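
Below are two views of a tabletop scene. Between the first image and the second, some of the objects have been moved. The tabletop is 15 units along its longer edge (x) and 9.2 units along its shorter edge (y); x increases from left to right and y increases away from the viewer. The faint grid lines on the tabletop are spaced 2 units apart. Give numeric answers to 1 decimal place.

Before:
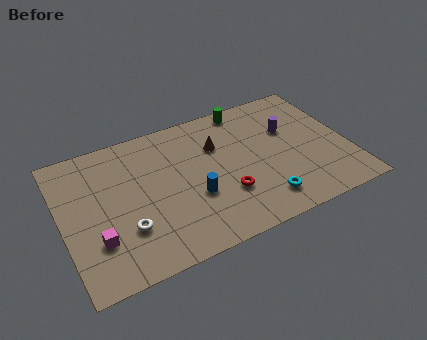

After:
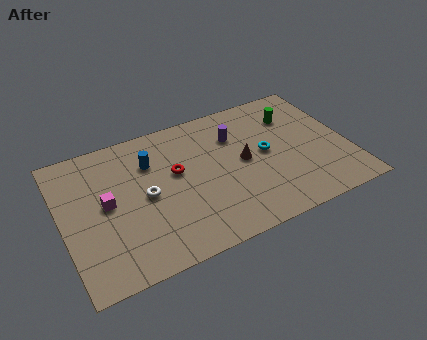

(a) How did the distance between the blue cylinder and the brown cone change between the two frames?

+1.8

The distance was about 3.3 in the first image and 5.1 in the second, so they moved 1.8 units further apart.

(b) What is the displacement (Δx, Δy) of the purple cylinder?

(-2.8, 0.7)

From the two frames, the purple cylinder sits at roughly (12.1, 5.9) before and (9.3, 6.6) after.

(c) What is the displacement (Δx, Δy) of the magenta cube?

(0.7, 2.1)

The magenta cube started near (1.6, 2.7) and ended near (2.3, 4.8).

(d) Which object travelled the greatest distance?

the blue cylinder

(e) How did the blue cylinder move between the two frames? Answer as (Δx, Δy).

(-1.9, 3.2)

The blue cylinder was at about (6.7, 3.4) and moved to about (4.8, 6.6).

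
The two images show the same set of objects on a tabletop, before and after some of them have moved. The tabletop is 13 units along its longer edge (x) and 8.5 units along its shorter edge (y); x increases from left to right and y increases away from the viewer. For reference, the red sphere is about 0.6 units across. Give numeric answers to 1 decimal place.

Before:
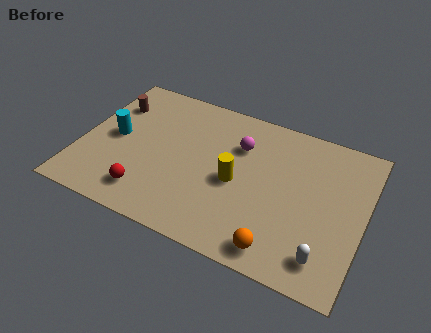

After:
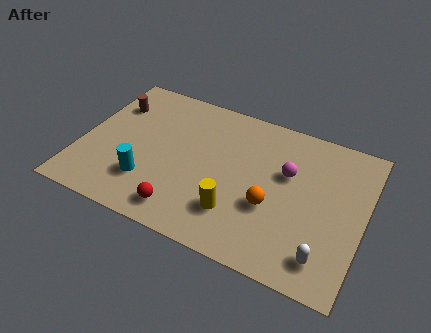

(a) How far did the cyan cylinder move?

2.7

From (1.5, 4.3) to (3.3, 2.3), the cyan cylinder covered √(1.8² + 2.0²) ≈ 2.7 units.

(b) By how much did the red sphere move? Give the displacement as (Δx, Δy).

(1.7, -0.3)

The red sphere started near (3.4, 1.6) and ended near (5.1, 1.3).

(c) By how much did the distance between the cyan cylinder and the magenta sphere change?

+0.9

Before: roughly 5.9 units apart; after: 6.8. That's 0.9 units further apart.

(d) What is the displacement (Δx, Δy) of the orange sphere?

(-0.6, 2.1)

From the two frames, the orange sphere sits at roughly (9.5, 1.1) before and (8.9, 3.2) after.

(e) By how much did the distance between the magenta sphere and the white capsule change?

-2.0

The distance was about 6.3 in the first image and 4.3 in the second, so they moved 2.0 units closer together.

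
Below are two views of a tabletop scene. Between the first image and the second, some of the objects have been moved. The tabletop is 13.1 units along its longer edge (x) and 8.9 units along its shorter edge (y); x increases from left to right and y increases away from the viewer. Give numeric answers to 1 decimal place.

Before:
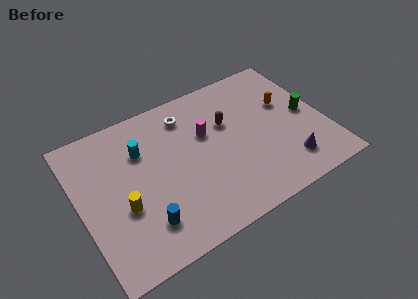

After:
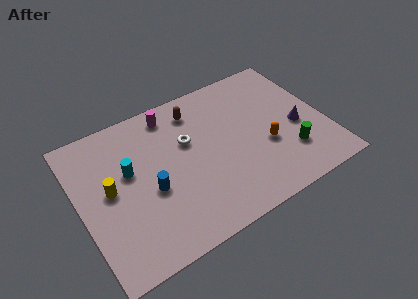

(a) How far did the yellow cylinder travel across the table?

1.4

The yellow cylinder moved from about (2.1, 3.4) to (1.6, 4.7), a distance of √(0.5² + 1.3²) ≈ 1.4.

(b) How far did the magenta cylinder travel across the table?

2.6

From (6.9, 5.6) to (5.3, 7.7), the magenta cylinder covered √(1.6² + 2.1²) ≈ 2.6 units.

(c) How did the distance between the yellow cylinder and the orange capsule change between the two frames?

-1.1

The distance was about 9.4 in the first image and 8.3 in the second, so they moved 1.1 units closer together.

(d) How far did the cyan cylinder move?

1.2

From (3.5, 6.2) to (2.7, 5.3), the cyan cylinder covered √(0.8² + 0.9²) ≈ 1.2 units.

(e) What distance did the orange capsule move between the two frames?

2.6

The orange capsule moved from about (11.3, 5.5) to (9.8, 3.4), a distance of √(1.5² + 2.1²) ≈ 2.6.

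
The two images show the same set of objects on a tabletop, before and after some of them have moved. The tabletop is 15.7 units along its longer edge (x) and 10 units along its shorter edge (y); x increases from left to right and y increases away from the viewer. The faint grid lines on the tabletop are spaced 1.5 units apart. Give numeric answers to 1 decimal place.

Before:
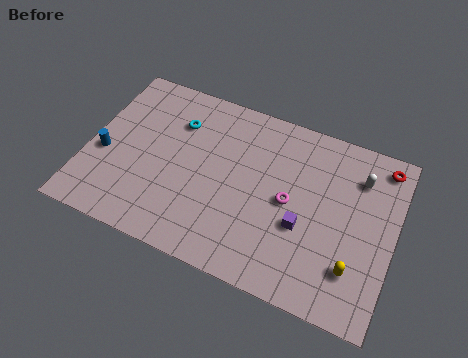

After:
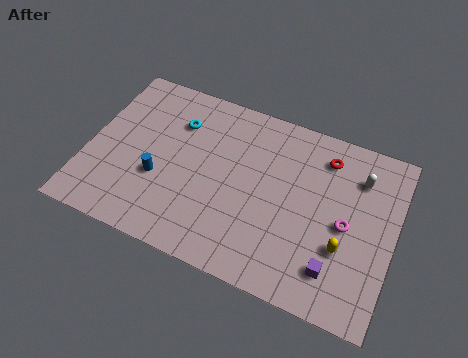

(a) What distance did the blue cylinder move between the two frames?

2.9

From (0.9, 4.1) to (3.8, 3.7), the blue cylinder covered √(2.9² + 0.4²) ≈ 2.9 units.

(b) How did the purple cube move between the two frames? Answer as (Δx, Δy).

(1.8, -1.7)

From the two frames, the purple cube sits at roughly (11.2, 3.8) before and (13.0, 2.1) after.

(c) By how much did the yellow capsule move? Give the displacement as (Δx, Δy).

(-0.6, 0.9)

The yellow capsule started near (13.9, 2.5) and ended near (13.3, 3.4).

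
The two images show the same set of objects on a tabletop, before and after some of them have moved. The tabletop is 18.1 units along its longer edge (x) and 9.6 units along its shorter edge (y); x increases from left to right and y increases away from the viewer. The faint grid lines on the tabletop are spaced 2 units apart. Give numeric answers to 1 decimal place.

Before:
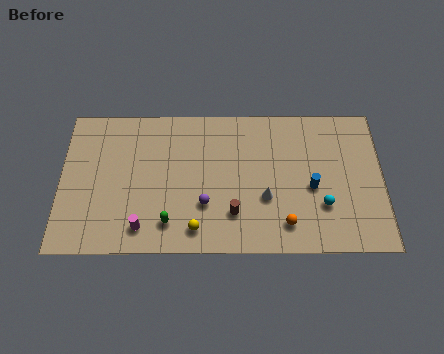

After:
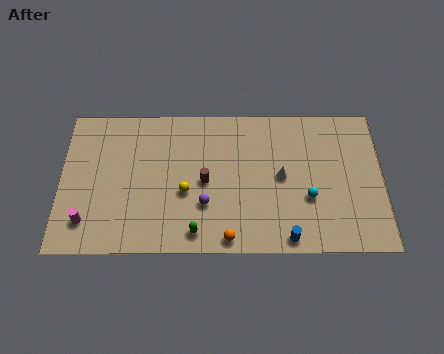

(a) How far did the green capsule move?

1.6

The green capsule moved from about (6.1, 1.9) to (7.6, 1.3), a distance of √(1.5² + 0.6²) ≈ 1.6.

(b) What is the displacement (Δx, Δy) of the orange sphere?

(-3.2, -0.9)

The orange sphere was at about (12.6, 1.8) and moved to about (9.4, 0.9).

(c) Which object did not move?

the purple sphere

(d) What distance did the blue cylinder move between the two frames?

3.6

The blue cylinder was near (14.1, 4.2) before and (12.7, 0.9) after, so it travelled √(1.4² + 3.3²) ≈ 3.6 units.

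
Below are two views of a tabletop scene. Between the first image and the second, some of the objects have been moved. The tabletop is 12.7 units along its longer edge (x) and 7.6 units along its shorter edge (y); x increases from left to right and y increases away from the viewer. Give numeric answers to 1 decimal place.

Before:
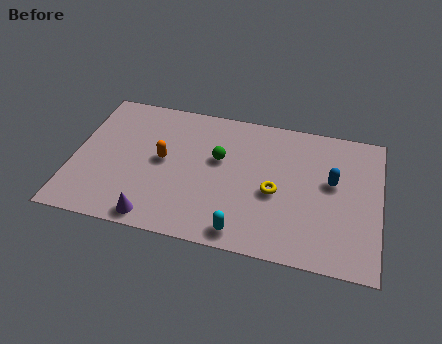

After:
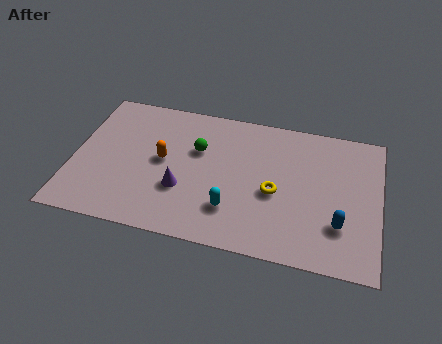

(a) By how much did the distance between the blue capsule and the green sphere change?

+1.9

They were about 4.7 units apart before and 6.6 after — 1.9 units further apart.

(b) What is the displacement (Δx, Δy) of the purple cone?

(1.0, 1.8)

The purple cone was at about (3.6, 0.8) and moved to about (4.6, 2.6).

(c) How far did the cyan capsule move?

1.2

The cyan capsule was near (7.2, 0.9) before and (6.7, 2.0) after, so it travelled √(0.5² + 1.1²) ≈ 1.2 units.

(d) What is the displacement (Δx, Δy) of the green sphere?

(-0.9, 0.3)

From the two frames, the green sphere sits at roughly (6.0, 4.6) before and (5.1, 4.9) after.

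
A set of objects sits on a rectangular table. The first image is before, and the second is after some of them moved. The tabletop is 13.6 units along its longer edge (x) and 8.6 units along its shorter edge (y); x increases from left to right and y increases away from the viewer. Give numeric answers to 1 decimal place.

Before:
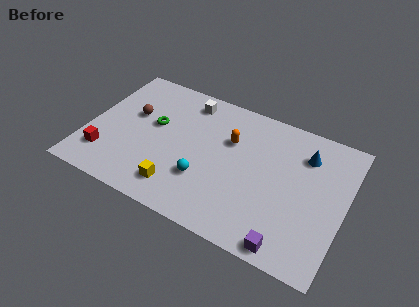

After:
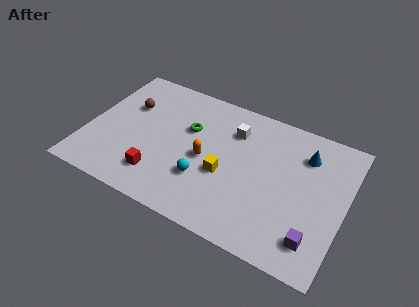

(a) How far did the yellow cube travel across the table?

2.9

From (5.2, 1.6) to (7.4, 3.5), the yellow cube covered √(2.2² + 1.9²) ≈ 2.9 units.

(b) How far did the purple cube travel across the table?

1.5

The purple cube was near (11.1, 0.8) before and (12.3, 1.7) after, so it travelled √(1.2² + 0.9²) ≈ 1.5 units.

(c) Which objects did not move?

the blue cone and the cyan sphere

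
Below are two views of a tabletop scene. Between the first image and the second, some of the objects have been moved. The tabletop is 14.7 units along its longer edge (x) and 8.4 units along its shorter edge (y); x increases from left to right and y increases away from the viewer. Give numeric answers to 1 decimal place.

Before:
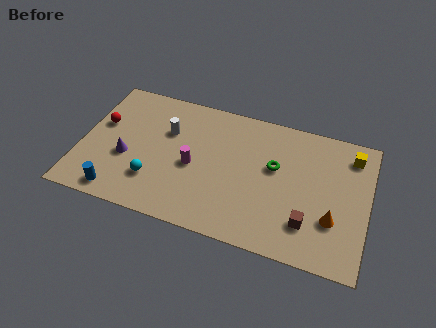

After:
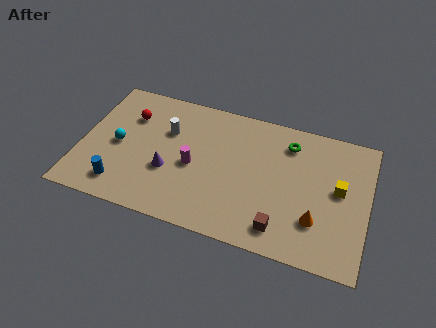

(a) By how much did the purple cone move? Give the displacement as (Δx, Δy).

(2.2, -0.2)

The purple cone started near (2.4, 3.3) and ended near (4.6, 3.1).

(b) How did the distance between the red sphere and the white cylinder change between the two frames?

-1.4

They were about 3.4 units apart before and 2.0 after — 1.4 units closer together.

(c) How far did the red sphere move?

1.7

The red sphere was near (0.9, 5.1) before and (2.3, 6.0) after, so it travelled √(1.4² + 0.9²) ≈ 1.7 units.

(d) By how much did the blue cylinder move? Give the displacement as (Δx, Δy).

(0.1, 0.5)

The blue cylinder started near (2.2, 1.0) and ended near (2.3, 1.5).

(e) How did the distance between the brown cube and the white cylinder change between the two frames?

-0.8

The distance was about 8.3 in the first image and 7.5 in the second, so they moved 0.8 units closer together.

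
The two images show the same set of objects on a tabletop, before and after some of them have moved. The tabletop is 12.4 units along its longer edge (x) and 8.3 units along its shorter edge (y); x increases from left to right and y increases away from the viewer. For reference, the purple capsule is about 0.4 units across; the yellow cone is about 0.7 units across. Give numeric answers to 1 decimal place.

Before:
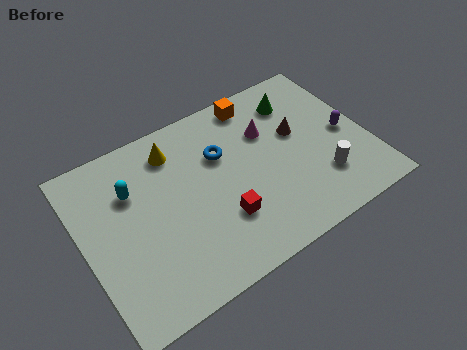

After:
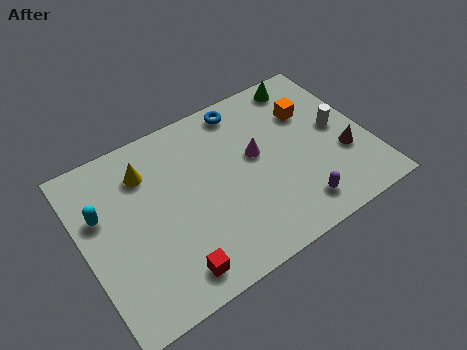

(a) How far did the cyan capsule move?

1.5

The cyan capsule was near (2.3, 5.7) before and (0.9, 5.3) after, so it travelled √(1.4² + 0.4²) ≈ 1.5 units.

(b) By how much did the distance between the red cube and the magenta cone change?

+1.5

They were about 4.0 units apart before and 5.5 after — 1.5 units further apart.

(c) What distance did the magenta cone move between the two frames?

1.1

The magenta cone was near (8.3, 5.6) before and (7.6, 4.7) after, so it travelled √(0.7² + 0.9²) ≈ 1.1 units.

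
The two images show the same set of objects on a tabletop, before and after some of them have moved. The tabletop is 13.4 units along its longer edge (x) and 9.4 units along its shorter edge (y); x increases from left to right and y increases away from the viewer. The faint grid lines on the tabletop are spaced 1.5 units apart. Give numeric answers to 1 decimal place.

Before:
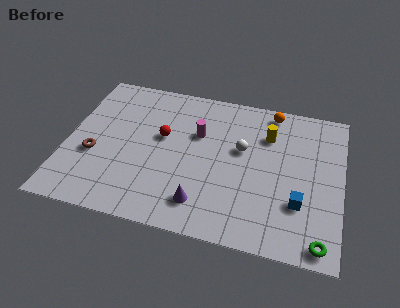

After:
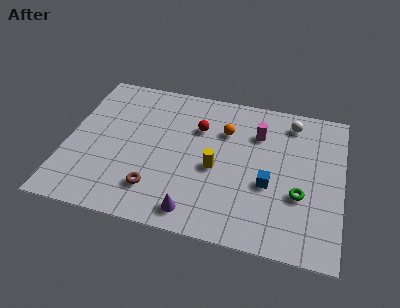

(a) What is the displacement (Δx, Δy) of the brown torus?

(3.1, -1.5)

From the two frames, the brown torus sits at roughly (1.4, 3.6) before and (4.5, 2.1) after.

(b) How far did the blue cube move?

1.7

From (11.4, 2.9) to (9.9, 3.7), the blue cube covered √(1.5² + 0.8²) ≈ 1.7 units.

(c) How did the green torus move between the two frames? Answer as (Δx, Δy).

(-1.1, 2.5)

The green torus started near (12.5, 0.9) and ended near (11.4, 3.4).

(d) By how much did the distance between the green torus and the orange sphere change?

-3.0

The distance was about 8.0 in the first image and 5.0 in the second, so they moved 3.0 units closer together.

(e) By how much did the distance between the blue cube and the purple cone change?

-0.5

They were about 4.7 units apart before and 4.2 after — 0.5 units closer together.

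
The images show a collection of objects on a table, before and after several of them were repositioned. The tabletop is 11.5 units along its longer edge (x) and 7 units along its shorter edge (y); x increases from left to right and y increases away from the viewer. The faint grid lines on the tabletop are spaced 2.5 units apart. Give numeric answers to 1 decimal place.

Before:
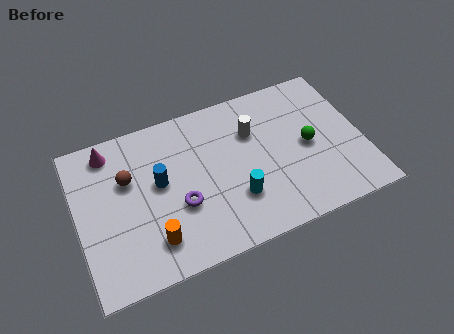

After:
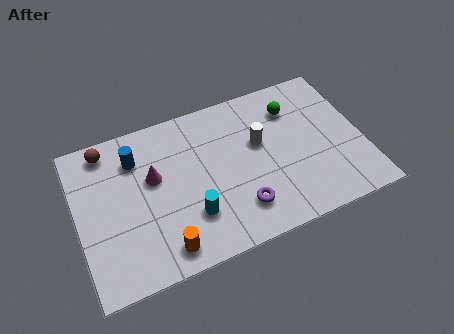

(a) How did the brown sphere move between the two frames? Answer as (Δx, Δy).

(-0.7, 1.6)

The brown sphere started near (2.1, 4.5) and ended near (1.4, 6.1).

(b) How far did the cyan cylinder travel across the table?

1.8

The cyan cylinder moved from about (6.2, 2.1) to (4.4, 2.0), a distance of √(1.8² + 0.1²) ≈ 1.8.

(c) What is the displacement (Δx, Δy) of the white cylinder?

(0.2, -0.6)

From the two frames, the white cylinder sits at roughly (7.2, 4.8) before and (7.4, 4.2) after.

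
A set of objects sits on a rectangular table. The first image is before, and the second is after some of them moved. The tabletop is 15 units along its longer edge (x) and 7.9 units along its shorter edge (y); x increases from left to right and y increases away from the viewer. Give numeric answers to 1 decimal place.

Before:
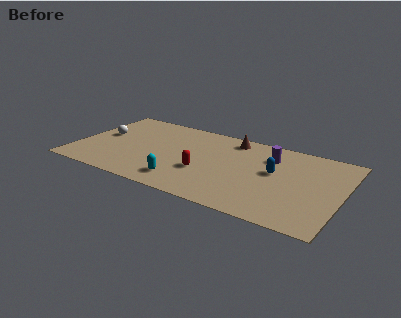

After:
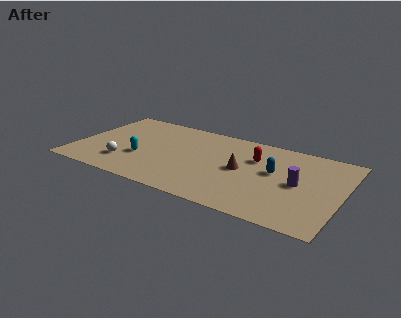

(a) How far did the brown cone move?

2.9

From (8.5, 6.8) to (9.4, 4.0), the brown cone covered √(0.9² + 2.8²) ≈ 2.9 units.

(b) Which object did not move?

the blue capsule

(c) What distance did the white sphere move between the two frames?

2.9

The white sphere was near (1.3, 4.4) before and (3.0, 2.0) after, so it travelled √(1.7² + 2.4²) ≈ 2.9 units.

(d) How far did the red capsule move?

3.6

The red capsule moved from about (7.4, 2.9) to (10.0, 5.4), a distance of √(2.6² + 2.5²) ≈ 3.6.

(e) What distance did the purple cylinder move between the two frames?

2.7

From (10.8, 5.9) to (12.6, 3.9), the purple cylinder covered √(1.8² + 2.0²) ≈ 2.7 units.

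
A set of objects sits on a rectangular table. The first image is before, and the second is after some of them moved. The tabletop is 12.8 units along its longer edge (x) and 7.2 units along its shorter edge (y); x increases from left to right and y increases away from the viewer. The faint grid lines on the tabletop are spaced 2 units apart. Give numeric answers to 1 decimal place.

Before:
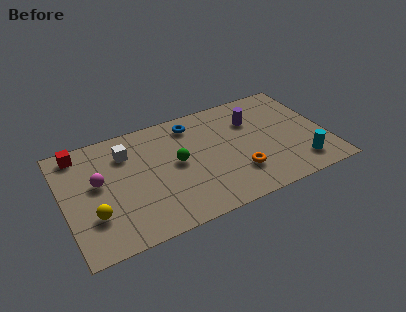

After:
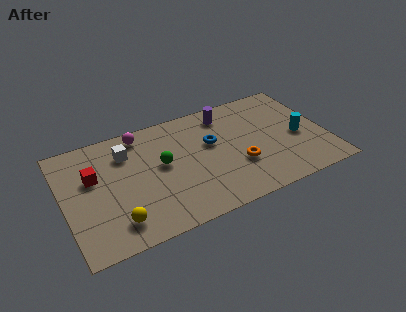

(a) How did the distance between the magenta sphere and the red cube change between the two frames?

+0.8

They were about 2.3 units apart before and 3.1 after — 0.8 units further apart.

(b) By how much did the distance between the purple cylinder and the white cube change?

-1.2

The distance was about 6.2 in the first image and 5.0 in the second, so they moved 1.2 units closer together.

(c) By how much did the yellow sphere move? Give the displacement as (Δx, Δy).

(1.0, -0.8)

From the two frames, the yellow sphere sits at roughly (1.3, 2.2) before and (2.3, 1.4) after.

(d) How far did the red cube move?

1.9

The red cube moved from about (1.0, 6.3) to (1.5, 4.5), a distance of √(0.5² + 1.8²) ≈ 1.9.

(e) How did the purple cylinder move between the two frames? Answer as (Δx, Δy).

(-1.2, 0.9)

From the two frames, the purple cylinder sits at roughly (9.4, 5.1) before and (8.2, 6.0) after.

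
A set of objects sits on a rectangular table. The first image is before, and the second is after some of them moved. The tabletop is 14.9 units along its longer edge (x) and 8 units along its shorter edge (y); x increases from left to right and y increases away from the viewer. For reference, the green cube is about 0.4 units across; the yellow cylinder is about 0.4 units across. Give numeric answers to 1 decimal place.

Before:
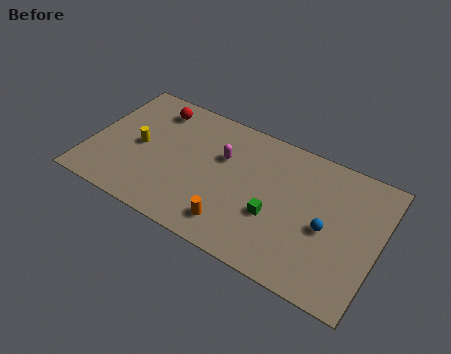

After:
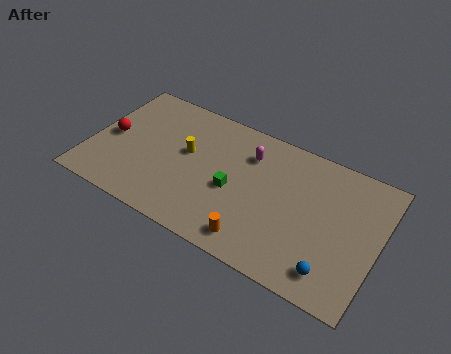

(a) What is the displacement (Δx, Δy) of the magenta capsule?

(1.3, 0.8)

The magenta capsule started near (6.7, 5.2) and ended near (8.0, 6.0).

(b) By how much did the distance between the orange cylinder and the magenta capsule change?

+1.0

The distance was about 3.9 in the first image and 4.9 in the second, so they moved 1.0 units further apart.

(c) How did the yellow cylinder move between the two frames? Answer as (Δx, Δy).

(2.4, 0.7)

The yellow cylinder was at about (2.5, 3.9) and moved to about (4.9, 4.6).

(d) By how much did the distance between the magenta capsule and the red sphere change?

+3.3

The distance was about 4.0 in the first image and 7.3 in the second, so they moved 3.3 units further apart.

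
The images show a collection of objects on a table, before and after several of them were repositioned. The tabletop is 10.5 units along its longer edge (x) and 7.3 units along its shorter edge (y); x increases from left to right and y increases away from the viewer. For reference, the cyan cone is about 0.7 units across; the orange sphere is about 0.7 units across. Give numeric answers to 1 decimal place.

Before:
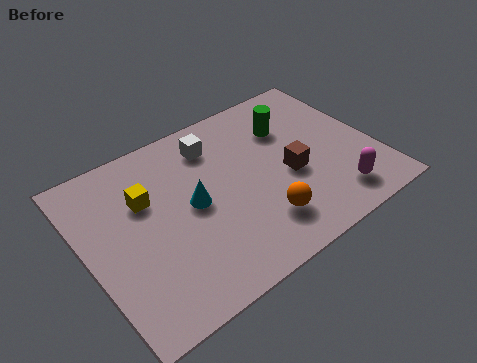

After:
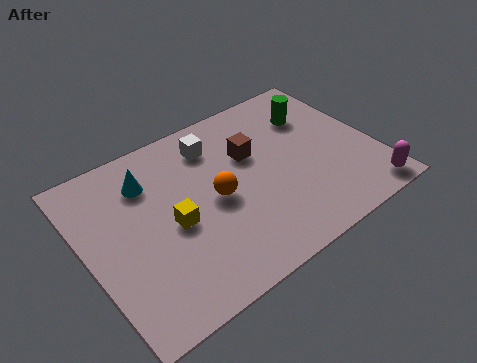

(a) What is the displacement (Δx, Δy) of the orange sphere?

(-1.3, 1.8)

From the two frames, the orange sphere sits at roughly (5.9, 1.7) before and (4.6, 3.5) after.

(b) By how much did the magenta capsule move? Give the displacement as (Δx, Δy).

(1.1, -0.5)

From the two frames, the magenta capsule sits at roughly (8.6, 1.3) before and (9.7, 0.8) after.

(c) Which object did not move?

the white cube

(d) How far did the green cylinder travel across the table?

1.0

The green cylinder was near (7.7, 5.2) before and (8.7, 5.3) after, so it travelled √(1.0² + 0.1²) ≈ 1.0 units.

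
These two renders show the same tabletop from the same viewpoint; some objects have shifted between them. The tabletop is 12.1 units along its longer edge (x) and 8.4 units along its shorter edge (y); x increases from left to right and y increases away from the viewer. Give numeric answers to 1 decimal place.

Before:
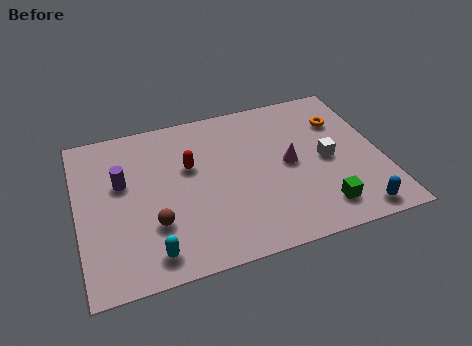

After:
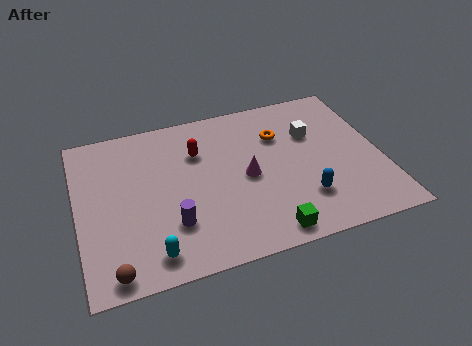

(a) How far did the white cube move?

1.6

The white cube moved from about (9.9, 4.0) to (9.5, 5.6), a distance of √(0.4² + 1.6²) ≈ 1.6.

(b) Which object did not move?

the cyan capsule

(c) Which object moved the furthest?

the purple cylinder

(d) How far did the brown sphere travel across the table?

2.5

The brown sphere moved from about (2.9, 2.6) to (1.2, 0.8), a distance of √(1.7² + 1.8²) ≈ 2.5.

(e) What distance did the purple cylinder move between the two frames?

3.2

The purple cylinder moved from about (1.8, 5.1) to (3.6, 2.4), a distance of √(1.8² + 2.7²) ≈ 3.2.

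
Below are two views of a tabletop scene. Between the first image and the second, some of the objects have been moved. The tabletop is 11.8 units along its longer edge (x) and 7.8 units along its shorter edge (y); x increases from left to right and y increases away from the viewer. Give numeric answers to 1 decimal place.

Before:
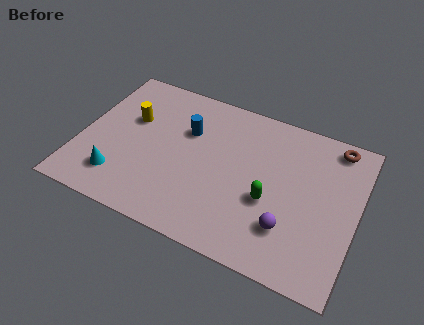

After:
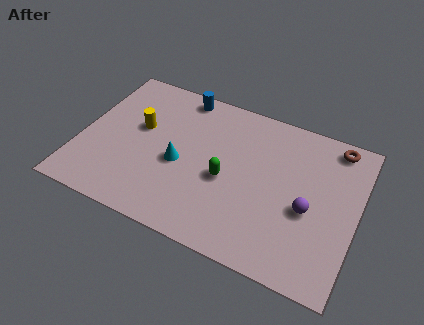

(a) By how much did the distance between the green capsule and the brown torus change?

+1.0

Before: roughly 4.5 units apart; after: 5.5. That's 1.0 units further apart.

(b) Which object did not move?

the brown torus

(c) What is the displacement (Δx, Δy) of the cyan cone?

(2.4, 1.7)

The cyan cone was at about (1.9, 1.7) and moved to about (4.3, 3.4).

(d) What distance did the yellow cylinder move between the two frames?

0.5

From (2.0, 4.9) to (2.4, 4.6), the yellow cylinder covered √(0.4² + 0.3²) ≈ 0.5 units.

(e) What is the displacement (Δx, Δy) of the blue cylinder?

(-0.5, 1.8)

From the two frames, the blue cylinder sits at roughly (4.4, 5.2) before and (3.9, 7.0) after.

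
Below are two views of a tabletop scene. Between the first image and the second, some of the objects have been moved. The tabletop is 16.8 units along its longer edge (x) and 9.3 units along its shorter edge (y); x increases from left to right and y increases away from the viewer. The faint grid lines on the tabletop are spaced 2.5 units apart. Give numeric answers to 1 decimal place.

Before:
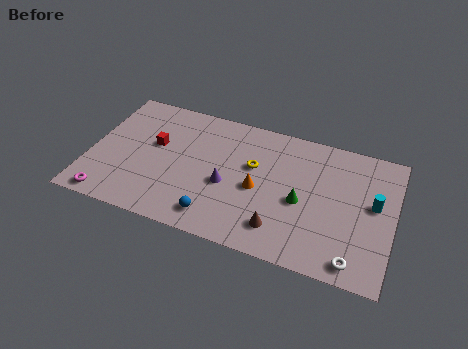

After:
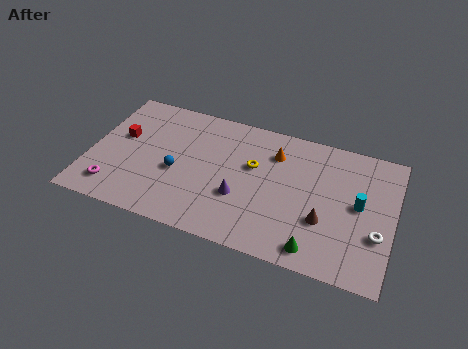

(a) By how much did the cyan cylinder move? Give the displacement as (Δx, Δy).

(-0.8, -0.3)

The cyan cylinder was at about (15.7, 5.2) and moved to about (14.9, 4.9).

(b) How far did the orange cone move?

2.9

From (9.4, 4.2) to (10.1, 7.0), the orange cone covered √(0.7² + 2.8²) ≈ 2.9 units.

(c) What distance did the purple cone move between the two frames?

1.0

The purple cone was near (7.7, 3.9) before and (8.5, 3.3) after, so it travelled √(0.8² + 0.6²) ≈ 1.0 units.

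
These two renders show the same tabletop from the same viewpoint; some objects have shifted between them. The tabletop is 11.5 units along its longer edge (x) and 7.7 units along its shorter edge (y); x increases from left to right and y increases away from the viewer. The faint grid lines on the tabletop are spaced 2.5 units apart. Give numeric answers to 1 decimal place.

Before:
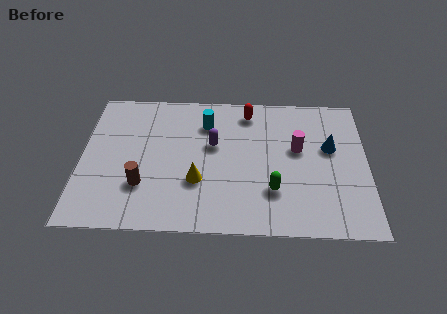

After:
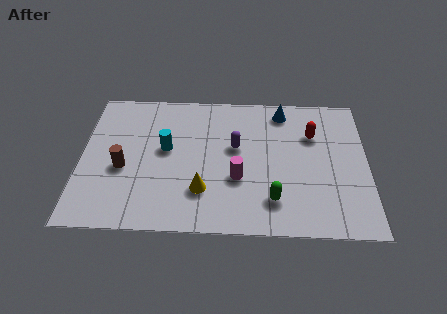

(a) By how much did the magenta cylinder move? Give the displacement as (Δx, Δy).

(-2.4, -1.7)

From the two frames, the magenta cylinder sits at roughly (8.7, 4.5) before and (6.3, 2.8) after.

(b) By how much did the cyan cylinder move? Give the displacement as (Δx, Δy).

(-1.6, -1.5)

The cyan cylinder started near (5.0, 5.8) and ended near (3.4, 4.3).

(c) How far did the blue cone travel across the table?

2.8

From (10.0, 4.6) to (8.1, 6.6), the blue cone covered √(1.9² + 2.0²) ≈ 2.8 units.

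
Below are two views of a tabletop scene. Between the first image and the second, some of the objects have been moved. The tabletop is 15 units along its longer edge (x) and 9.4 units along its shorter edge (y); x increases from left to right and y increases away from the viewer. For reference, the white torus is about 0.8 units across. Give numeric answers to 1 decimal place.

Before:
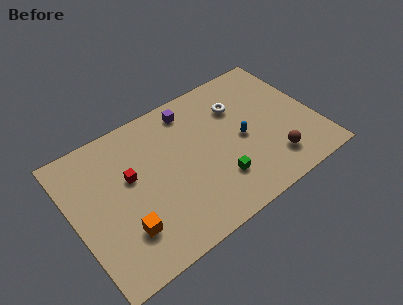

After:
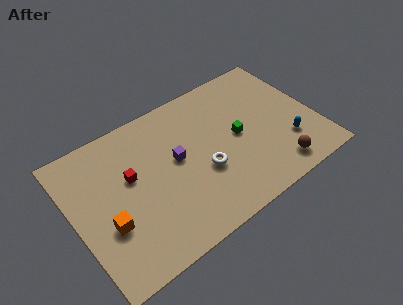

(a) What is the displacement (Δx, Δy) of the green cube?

(1.7, 2.2)

The green cube started near (8.5, 2.5) and ended near (10.2, 4.7).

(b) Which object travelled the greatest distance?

the white torus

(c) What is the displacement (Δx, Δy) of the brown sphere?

(0.1, -0.6)

From the two frames, the brown sphere sits at roughly (11.9, 2.0) before and (12.0, 1.4) after.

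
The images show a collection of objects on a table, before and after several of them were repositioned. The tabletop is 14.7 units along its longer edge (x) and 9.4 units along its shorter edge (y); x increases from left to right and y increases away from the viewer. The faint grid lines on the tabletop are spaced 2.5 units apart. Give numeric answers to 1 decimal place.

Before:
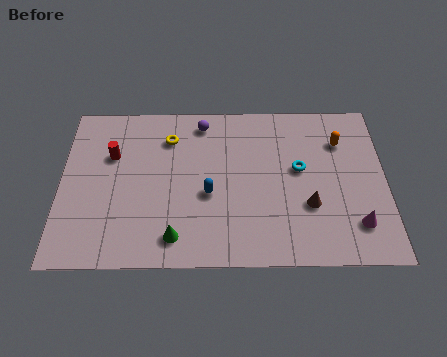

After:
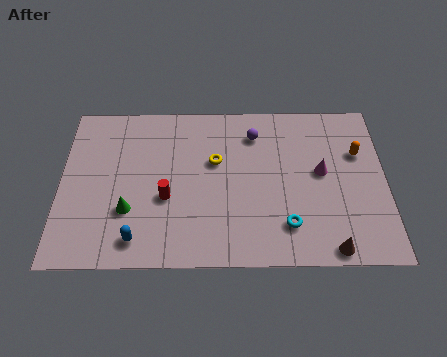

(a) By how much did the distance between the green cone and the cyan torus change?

+0.4

The distance was about 6.8 in the first image and 7.2 in the second, so they moved 0.4 units further apart.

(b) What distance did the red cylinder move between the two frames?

3.5

The red cylinder moved from about (2.3, 6.2) to (4.8, 3.7), a distance of √(2.5² + 2.5²) ≈ 3.5.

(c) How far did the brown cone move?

2.6

The brown cone was near (11.2, 3.2) before and (12.1, 0.8) after, so it travelled √(0.9² + 2.4²) ≈ 2.6 units.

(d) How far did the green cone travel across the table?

2.6

From (5.2, 1.5) to (3.1, 3.0), the green cone covered √(2.1² + 1.5²) ≈ 2.6 units.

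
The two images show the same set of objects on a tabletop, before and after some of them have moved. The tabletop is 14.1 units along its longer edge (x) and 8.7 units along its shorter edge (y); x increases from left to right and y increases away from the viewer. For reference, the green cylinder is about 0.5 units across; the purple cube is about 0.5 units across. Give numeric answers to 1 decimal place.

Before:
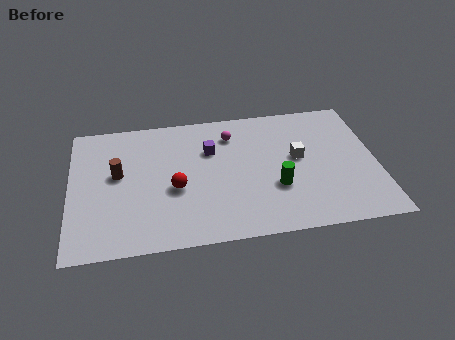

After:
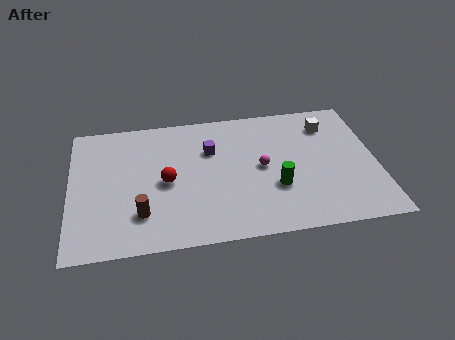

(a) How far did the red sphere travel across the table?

0.6

From (4.8, 3.6) to (4.4, 4.1), the red sphere covered √(0.4² + 0.5²) ≈ 0.6 units.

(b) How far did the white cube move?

2.5

From (10.5, 4.8) to (12.0, 6.8), the white cube covered √(1.5² + 2.0²) ≈ 2.5 units.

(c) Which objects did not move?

the green cylinder and the purple cube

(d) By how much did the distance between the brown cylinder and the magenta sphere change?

+0.4

The distance was about 5.6 in the first image and 6.0 in the second, so they moved 0.4 units further apart.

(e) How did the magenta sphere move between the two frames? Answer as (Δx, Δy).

(1.3, -2.4)

From the two frames, the magenta sphere sits at roughly (7.5, 6.8) before and (8.8, 4.4) after.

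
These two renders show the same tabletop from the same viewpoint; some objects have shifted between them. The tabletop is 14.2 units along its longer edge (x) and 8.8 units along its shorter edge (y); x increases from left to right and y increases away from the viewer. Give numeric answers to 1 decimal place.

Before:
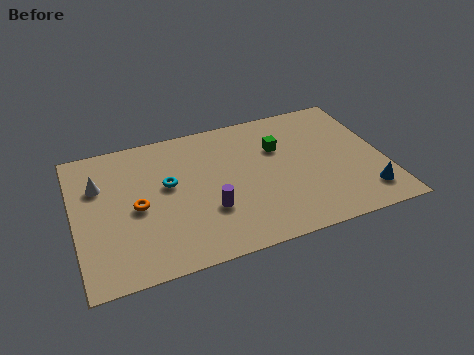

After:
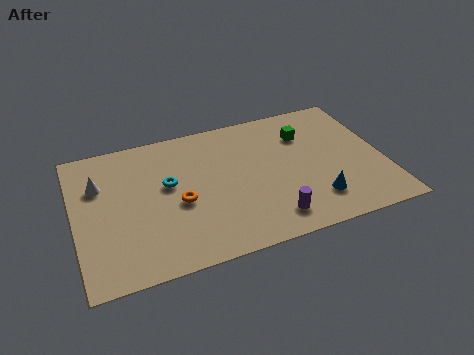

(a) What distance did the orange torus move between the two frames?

1.9

From (2.8, 4.1) to (4.7, 3.8), the orange torus covered √(1.9² + 0.3²) ≈ 1.9 units.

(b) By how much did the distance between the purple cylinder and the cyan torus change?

+2.9

They were about 2.8 units apart before and 5.7 after — 2.9 units further apart.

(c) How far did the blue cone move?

2.3

The blue cone moved from about (13.1, 1.7) to (10.8, 2.0), a distance of √(2.3² + 0.3²) ≈ 2.3.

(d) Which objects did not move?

the cyan torus and the white cone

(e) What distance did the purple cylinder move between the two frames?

3.0

From (6.0, 2.9) to (8.7, 1.5), the purple cylinder covered √(2.7² + 1.4²) ≈ 3.0 units.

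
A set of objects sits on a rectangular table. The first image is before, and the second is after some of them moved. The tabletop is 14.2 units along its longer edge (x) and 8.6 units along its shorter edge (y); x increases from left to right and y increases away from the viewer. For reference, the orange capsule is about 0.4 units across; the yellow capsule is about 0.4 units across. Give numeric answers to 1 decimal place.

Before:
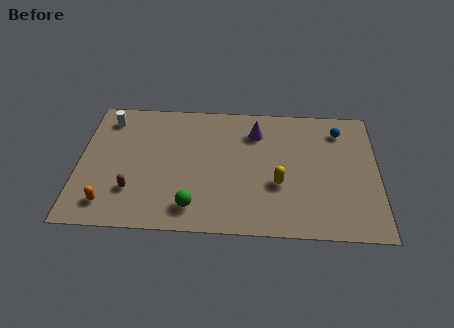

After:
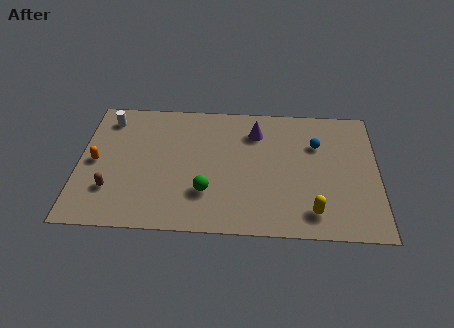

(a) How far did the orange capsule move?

2.8

From (1.5, 1.5) to (0.8, 4.2), the orange capsule covered √(0.7² + 2.7²) ≈ 2.8 units.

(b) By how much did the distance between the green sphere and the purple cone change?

-1.2

The distance was about 5.9 in the first image and 4.7 in the second, so they moved 1.2 units closer together.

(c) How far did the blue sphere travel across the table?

1.5

The blue sphere moved from about (12.4, 6.9) to (11.3, 5.9), a distance of √(1.1² + 1.0²) ≈ 1.5.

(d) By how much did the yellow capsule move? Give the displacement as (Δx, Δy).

(1.6, -1.7)

From the two frames, the yellow capsule sits at roughly (9.5, 3.2) before and (11.1, 1.5) after.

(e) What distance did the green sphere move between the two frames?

1.2

The green sphere moved from about (5.5, 1.5) to (6.1, 2.5), a distance of √(0.6² + 1.0²) ≈ 1.2.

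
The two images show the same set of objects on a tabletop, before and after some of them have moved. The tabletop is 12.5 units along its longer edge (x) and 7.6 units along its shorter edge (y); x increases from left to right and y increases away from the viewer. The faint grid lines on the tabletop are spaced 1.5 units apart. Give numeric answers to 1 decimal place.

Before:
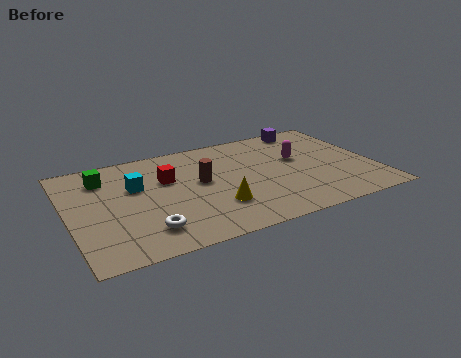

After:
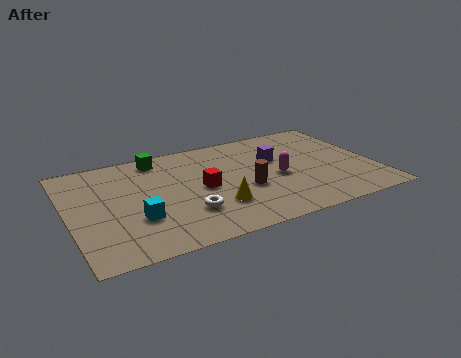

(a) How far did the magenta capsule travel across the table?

1.5

The magenta capsule was near (9.5, 4.5) before and (8.5, 3.4) after, so it travelled √(1.0² + 1.1²) ≈ 1.5 units.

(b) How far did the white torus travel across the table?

1.8

From (2.9, 1.6) to (4.6, 2.2), the white torus covered √(1.7² + 0.6²) ≈ 1.8 units.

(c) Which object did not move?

the yellow cone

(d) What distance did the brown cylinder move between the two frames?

2.1

The brown cylinder moved from about (5.4, 4.2) to (7.1, 3.0), a distance of √(1.7² + 1.2²) ≈ 2.1.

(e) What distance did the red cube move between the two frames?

1.8

The red cube moved from about (4.1, 4.9) to (5.4, 3.7), a distance of √(1.3² + 1.2²) ≈ 1.8.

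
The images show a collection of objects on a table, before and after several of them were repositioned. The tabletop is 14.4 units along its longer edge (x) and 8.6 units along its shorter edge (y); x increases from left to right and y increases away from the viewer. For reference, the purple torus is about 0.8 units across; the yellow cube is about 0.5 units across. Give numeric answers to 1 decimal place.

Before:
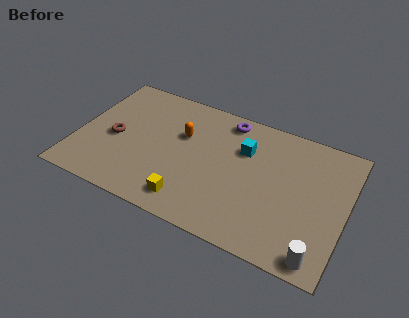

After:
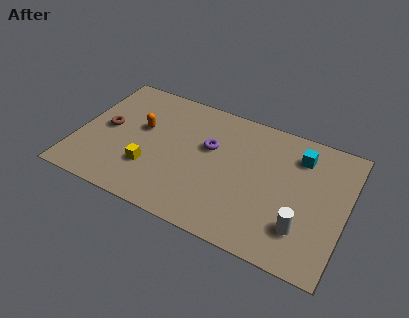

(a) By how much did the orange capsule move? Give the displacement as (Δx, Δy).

(-2.2, -0.4)

The orange capsule started near (5.5, 5.5) and ended near (3.3, 5.1).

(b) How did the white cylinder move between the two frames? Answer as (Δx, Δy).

(-1.0, 1.3)

The white cylinder was at about (13.3, 0.9) and moved to about (12.3, 2.2).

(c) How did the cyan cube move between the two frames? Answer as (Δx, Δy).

(2.9, 0.8)

The cyan cube started near (8.8, 5.9) and ended near (11.7, 6.7).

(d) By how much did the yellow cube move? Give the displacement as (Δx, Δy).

(-2.3, 1.2)

The yellow cube started near (6.4, 1.4) and ended near (4.1, 2.6).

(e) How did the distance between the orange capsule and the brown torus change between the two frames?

-1.9

Before: roughly 3.8 units apart; after: 1.9. That's 1.9 units closer together.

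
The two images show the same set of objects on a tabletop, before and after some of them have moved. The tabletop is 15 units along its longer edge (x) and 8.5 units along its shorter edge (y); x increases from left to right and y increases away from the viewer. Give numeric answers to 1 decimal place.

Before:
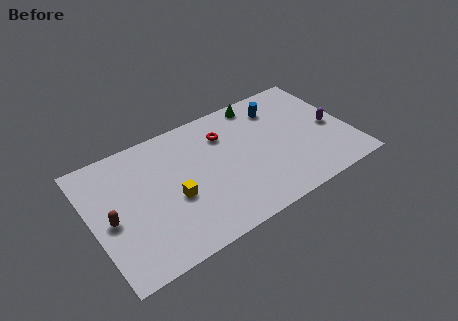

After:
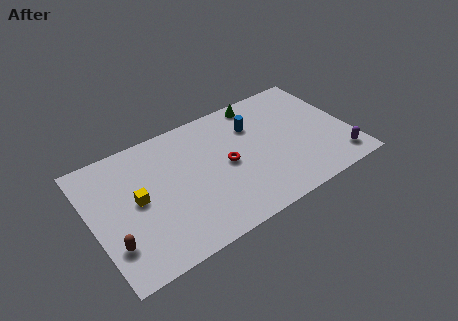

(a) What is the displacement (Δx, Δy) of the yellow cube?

(-2.0, 0.9)

The yellow cube started near (4.6, 3.5) and ended near (2.6, 4.4).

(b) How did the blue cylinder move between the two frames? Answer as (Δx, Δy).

(-1.6, -0.6)

From the two frames, the blue cylinder sits at roughly (11.3, 6.7) before and (9.7, 6.1) after.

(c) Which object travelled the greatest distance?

the purple capsule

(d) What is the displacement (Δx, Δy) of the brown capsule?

(-0.1, -1.6)

The brown capsule started near (1.0, 3.9) and ended near (0.9, 2.3).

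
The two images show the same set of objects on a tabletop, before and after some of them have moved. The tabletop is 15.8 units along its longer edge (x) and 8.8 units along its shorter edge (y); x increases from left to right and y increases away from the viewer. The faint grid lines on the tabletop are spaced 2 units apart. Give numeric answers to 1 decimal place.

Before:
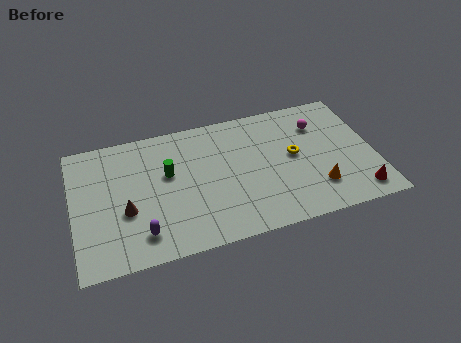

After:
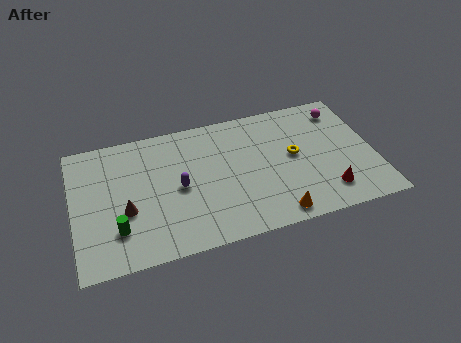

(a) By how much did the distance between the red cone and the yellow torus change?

-1.3

Before: roughly 4.6 units apart; after: 3.3. That's 1.3 units closer together.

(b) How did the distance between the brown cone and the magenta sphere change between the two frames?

+1.4

Before: roughly 10.9 units apart; after: 12.3. That's 1.4 units further apart.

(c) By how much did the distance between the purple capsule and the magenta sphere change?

-1.4

The distance was about 10.8 in the first image and 9.4 in the second, so they moved 1.4 units closer together.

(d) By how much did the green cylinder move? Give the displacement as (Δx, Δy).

(-2.8, -3.0)

From the two frames, the green cylinder sits at roughly (5.0, 5.3) before and (2.2, 2.3) after.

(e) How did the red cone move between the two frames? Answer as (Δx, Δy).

(-1.6, 0.5)

From the two frames, the red cone sits at roughly (14.7, 1.3) before and (13.1, 1.8) after.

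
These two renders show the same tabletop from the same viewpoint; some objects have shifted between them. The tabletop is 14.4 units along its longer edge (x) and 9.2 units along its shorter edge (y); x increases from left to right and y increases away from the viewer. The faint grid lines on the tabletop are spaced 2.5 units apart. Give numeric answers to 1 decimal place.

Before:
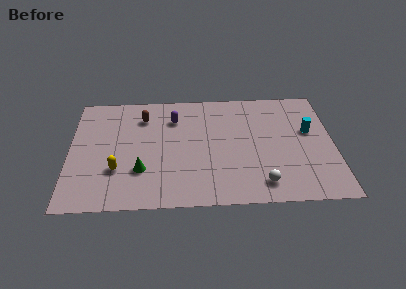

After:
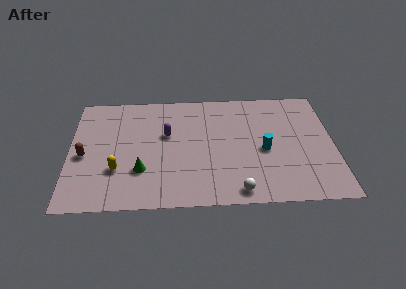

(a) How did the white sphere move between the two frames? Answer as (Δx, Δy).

(-1.3, -0.5)

The white sphere started near (10.4, 1.5) and ended near (9.1, 1.0).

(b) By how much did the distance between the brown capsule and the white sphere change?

+0.4

Before: roughly 8.5 units apart; after: 8.9. That's 0.4 units further apart.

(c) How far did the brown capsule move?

4.4

The brown capsule was near (4.0, 7.1) before and (0.8, 4.1) after, so it travelled √(3.2² + 3.0²) ≈ 4.4 units.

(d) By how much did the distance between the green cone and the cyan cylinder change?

-2.8

They were about 9.6 units apart before and 6.8 after — 2.8 units closer together.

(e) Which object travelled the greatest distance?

the brown capsule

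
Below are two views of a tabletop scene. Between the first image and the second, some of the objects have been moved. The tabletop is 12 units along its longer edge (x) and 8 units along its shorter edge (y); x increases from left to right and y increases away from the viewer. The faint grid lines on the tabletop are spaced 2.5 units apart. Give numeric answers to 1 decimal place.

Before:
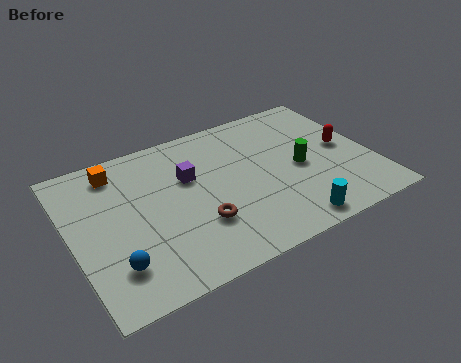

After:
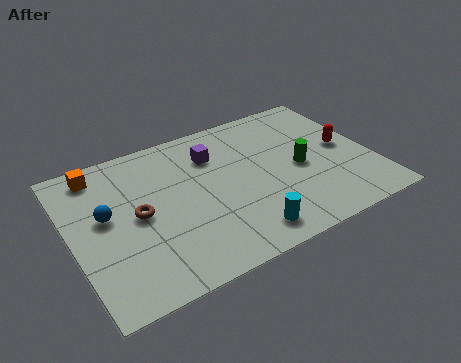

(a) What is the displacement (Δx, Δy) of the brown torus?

(-2.2, 1.5)

From the two frames, the brown torus sits at roughly (4.8, 2.5) before and (2.6, 4.0) after.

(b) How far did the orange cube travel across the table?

0.7

The orange cube was near (2.1, 6.7) before and (1.4, 6.9) after, so it travelled √(0.7² + 0.2²) ≈ 0.7 units.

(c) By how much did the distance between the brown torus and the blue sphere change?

-2.2

They were about 3.5 units apart before and 1.3 after — 2.2 units closer together.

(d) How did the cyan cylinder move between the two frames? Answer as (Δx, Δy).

(-1.8, 0.3)

The cyan cylinder was at about (8.2, 0.9) and moved to about (6.4, 1.2).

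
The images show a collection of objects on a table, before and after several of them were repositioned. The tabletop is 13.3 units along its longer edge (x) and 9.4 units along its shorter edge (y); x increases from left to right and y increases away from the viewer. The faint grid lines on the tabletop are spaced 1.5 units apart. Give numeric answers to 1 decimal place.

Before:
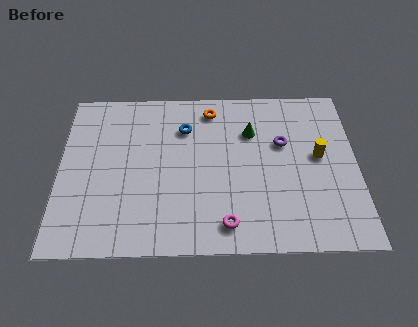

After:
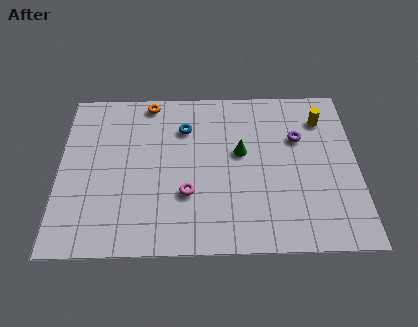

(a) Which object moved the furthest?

the orange torus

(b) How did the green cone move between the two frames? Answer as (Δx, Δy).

(-0.5, -1.2)

From the two frames, the green cone sits at roughly (8.6, 6.6) before and (8.1, 5.4) after.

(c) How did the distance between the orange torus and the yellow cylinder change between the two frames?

+2.3

Before: roughly 5.6 units apart; after: 7.9. That's 2.3 units further apart.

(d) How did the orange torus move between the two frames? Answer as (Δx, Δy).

(-2.8, 0.5)

From the two frames, the orange torus sits at roughly (6.8, 8.0) before and (4.0, 8.5) after.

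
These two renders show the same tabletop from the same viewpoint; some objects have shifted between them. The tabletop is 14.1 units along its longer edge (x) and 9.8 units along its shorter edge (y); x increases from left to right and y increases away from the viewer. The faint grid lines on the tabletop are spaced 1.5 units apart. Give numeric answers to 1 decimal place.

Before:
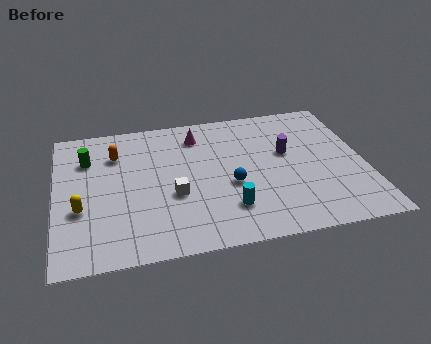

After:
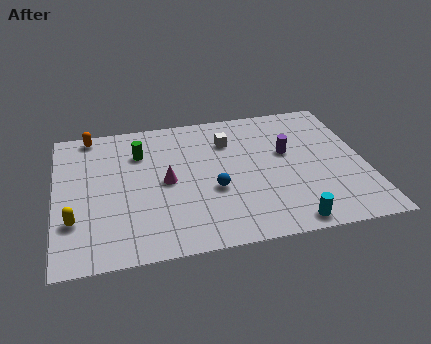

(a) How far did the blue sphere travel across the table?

0.8

The blue sphere was near (7.9, 4.0) before and (7.1, 3.8) after, so it travelled √(0.8² + 0.2²) ≈ 0.8 units.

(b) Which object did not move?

the purple cylinder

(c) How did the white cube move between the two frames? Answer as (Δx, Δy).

(2.7, 3.4)

The white cube was at about (5.3, 3.8) and moved to about (8.0, 7.2).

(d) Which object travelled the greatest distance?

the white cube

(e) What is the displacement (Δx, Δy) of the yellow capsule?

(-0.3, -0.7)

The yellow capsule was at about (1.1, 3.6) and moved to about (0.8, 2.9).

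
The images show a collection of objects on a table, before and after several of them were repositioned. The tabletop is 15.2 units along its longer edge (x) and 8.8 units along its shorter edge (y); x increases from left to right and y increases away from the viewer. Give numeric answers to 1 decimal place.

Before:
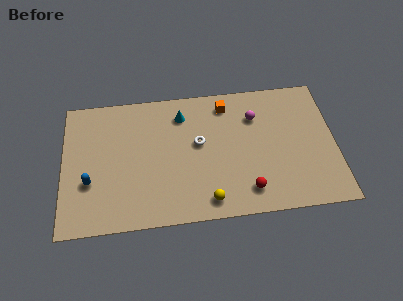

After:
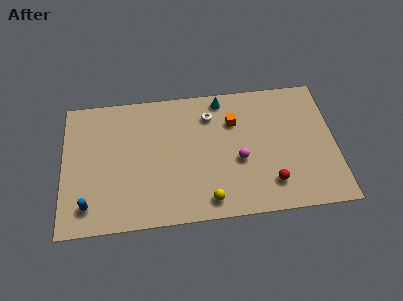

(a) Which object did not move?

the yellow sphere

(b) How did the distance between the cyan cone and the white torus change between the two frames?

-1.0

The distance was about 2.2 in the first image and 1.2 in the second, so they moved 1.0 units closer together.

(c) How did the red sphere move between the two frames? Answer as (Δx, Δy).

(1.3, 0.3)

From the two frames, the red sphere sits at roughly (10.2, 1.6) before and (11.5, 1.9) after.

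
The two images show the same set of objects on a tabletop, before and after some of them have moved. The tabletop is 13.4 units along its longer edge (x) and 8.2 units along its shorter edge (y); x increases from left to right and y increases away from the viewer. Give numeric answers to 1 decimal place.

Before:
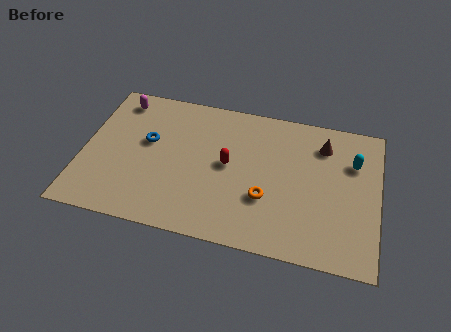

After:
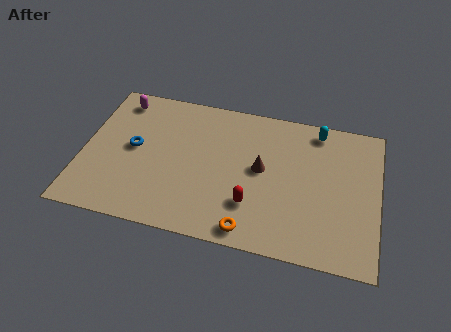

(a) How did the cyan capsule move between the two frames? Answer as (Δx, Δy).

(-1.7, 1.5)

The cyan capsule started near (12.2, 5.7) and ended near (10.5, 7.2).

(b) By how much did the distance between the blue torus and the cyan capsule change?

-0.6

They were about 9.3 units apart before and 8.7 after — 0.6 units closer together.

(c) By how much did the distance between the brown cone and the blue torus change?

-2.3

They were about 8.1 units apart before and 5.8 after — 2.3 units closer together.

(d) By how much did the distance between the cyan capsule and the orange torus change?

+2.1

The distance was about 4.8 in the first image and 6.9 in the second, so they moved 2.1 units further apart.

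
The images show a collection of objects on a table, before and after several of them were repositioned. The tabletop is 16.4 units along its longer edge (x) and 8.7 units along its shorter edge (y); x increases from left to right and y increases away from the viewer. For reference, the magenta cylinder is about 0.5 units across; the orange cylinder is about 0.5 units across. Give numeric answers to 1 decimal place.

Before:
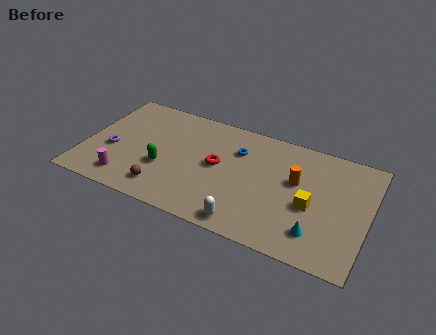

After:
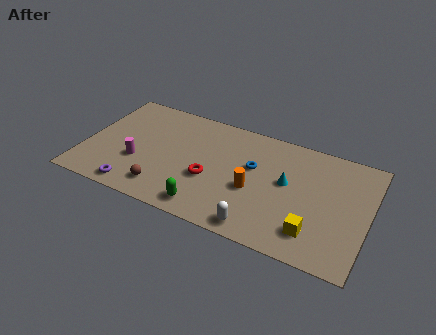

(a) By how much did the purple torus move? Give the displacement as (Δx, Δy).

(1.7, -2.5)

The purple torus was at about (1.6, 3.5) and moved to about (3.3, 1.0).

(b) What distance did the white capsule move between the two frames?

0.7

The white capsule moved from about (9.8, 1.0) to (10.5, 1.0), a distance of √(0.7² + 0.0²) ≈ 0.7.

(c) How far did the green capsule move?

3.4

The green capsule moved from about (4.7, 3.2) to (7.5, 1.2), a distance of √(2.8² + 2.0²) ≈ 3.4.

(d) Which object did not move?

the brown sphere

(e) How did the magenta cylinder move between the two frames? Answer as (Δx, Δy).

(0.5, 1.6)

The magenta cylinder was at about (2.7, 1.5) and moved to about (3.2, 3.1).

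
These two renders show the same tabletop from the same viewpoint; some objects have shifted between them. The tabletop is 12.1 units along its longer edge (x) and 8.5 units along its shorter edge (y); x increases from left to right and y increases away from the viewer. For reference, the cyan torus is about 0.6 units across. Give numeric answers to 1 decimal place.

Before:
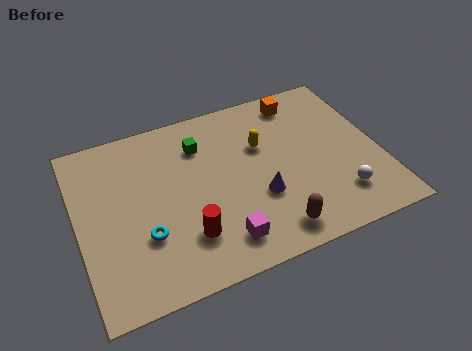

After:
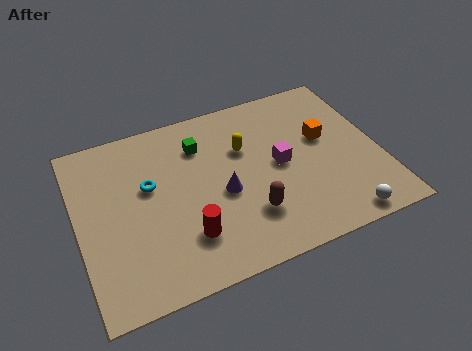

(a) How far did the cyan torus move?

2.3

The cyan torus moved from about (2.5, 2.8) to (2.9, 5.1), a distance of √(0.4² + 2.3²) ≈ 2.3.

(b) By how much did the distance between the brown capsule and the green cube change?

-1.3

Before: roughly 5.7 units apart; after: 4.4. That's 1.3 units closer together.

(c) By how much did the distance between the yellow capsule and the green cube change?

-0.7

They were about 2.6 units apart before and 1.9 after — 0.7 units closer together.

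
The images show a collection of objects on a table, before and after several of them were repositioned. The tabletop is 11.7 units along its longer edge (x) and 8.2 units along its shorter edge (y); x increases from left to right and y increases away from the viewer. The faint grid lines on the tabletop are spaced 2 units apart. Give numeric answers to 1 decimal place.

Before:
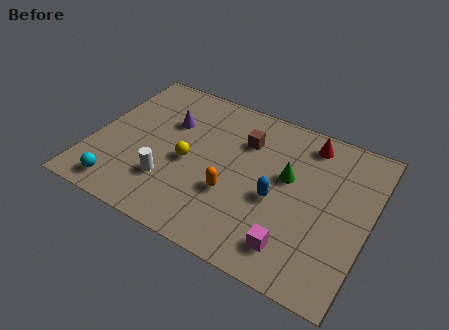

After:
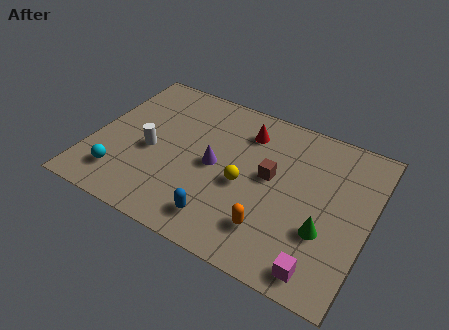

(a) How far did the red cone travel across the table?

2.7

The red cone moved from about (8.8, 7.0) to (6.2, 6.4), a distance of √(2.6² + 0.6²) ≈ 2.7.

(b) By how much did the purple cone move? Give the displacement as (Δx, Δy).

(2.2, -1.5)

The purple cone was at about (3.0, 5.5) and moved to about (5.2, 4.0).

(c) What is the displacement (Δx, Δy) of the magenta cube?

(1.2, -0.5)

The magenta cube was at about (8.9, 1.5) and moved to about (10.1, 1.0).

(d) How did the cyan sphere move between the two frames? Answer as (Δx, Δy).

(-0.1, 0.6)

The cyan sphere was at about (1.6, 1.1) and moved to about (1.5, 1.7).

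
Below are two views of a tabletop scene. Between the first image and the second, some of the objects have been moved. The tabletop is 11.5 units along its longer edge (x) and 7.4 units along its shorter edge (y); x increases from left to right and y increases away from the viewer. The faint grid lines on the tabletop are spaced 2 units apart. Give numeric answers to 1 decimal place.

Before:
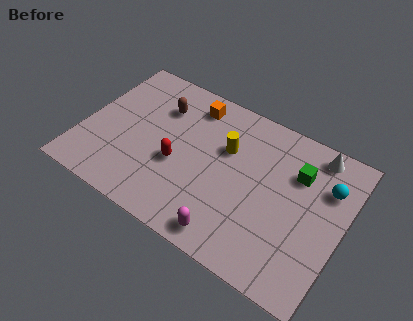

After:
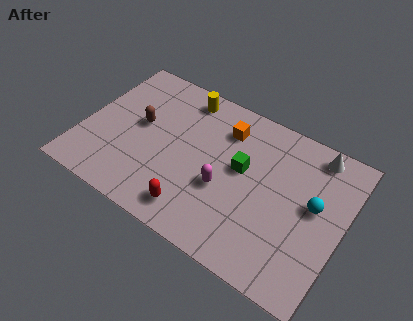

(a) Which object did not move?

the white cone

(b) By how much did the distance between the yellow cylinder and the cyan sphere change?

+2.2

Before: roughly 4.4 units apart; after: 6.6. That's 2.2 units further apart.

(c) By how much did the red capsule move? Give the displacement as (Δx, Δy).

(1.1, -1.8)

The red capsule started near (4.3, 3.0) and ended near (5.4, 1.2).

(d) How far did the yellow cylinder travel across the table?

2.7

From (6.2, 4.8) to (4.0, 6.4), the yellow cylinder covered √(2.2² + 1.6²) ≈ 2.7 units.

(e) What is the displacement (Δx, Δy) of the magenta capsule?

(-0.6, 2.0)

The magenta capsule started near (7.0, 0.9) and ended near (6.4, 2.9).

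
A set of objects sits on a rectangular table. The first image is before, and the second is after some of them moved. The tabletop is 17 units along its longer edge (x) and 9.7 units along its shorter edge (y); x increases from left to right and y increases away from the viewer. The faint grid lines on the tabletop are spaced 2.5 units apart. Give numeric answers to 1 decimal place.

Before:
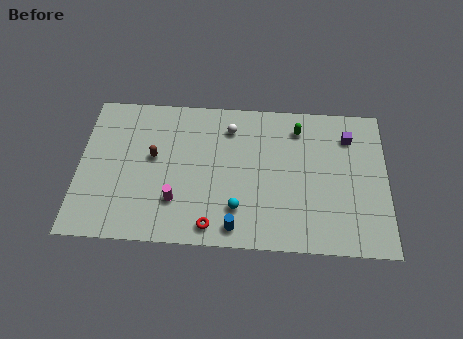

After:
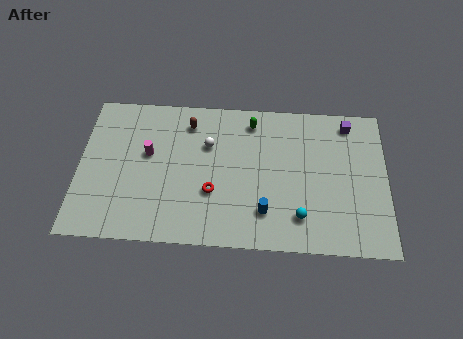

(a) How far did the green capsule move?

2.6

The green capsule was near (12.1, 7.9) before and (9.5, 8.2) after, so it travelled √(2.6² + 0.3²) ≈ 2.6 units.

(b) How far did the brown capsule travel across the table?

3.1

The brown capsule moved from about (4.1, 5.5) to (6.0, 7.9), a distance of √(1.9² + 2.4²) ≈ 3.1.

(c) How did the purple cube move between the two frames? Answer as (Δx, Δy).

(0.0, 0.9)

The purple cube started near (14.9, 7.5) and ended near (14.9, 8.4).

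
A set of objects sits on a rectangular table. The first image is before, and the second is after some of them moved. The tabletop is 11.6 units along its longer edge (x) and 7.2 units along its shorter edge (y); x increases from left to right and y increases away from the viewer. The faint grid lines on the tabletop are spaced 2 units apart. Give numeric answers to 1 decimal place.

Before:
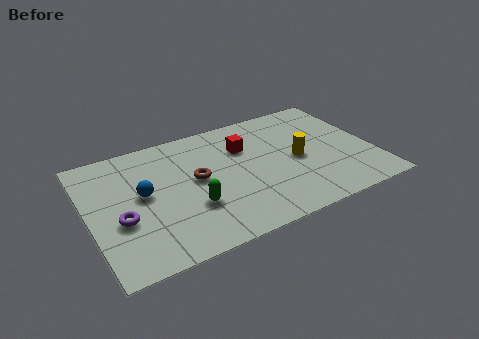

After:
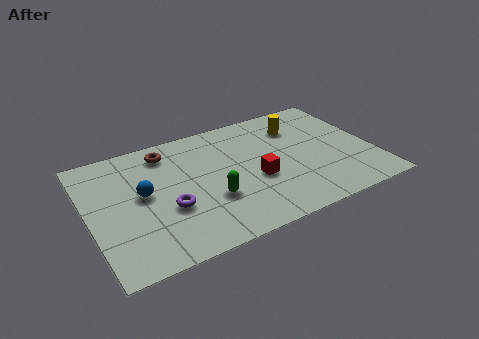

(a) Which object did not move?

the blue sphere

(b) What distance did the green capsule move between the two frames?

0.8

The green capsule was near (4.0, 2.4) before and (4.8, 2.5) after, so it travelled √(0.8² + 0.1²) ≈ 0.8 units.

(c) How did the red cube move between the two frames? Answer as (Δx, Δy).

(0.2, -2.1)

The red cube was at about (6.5, 5.0) and moved to about (6.7, 2.9).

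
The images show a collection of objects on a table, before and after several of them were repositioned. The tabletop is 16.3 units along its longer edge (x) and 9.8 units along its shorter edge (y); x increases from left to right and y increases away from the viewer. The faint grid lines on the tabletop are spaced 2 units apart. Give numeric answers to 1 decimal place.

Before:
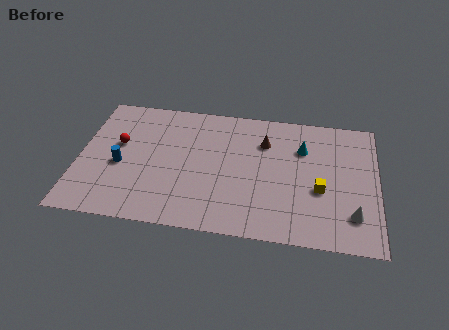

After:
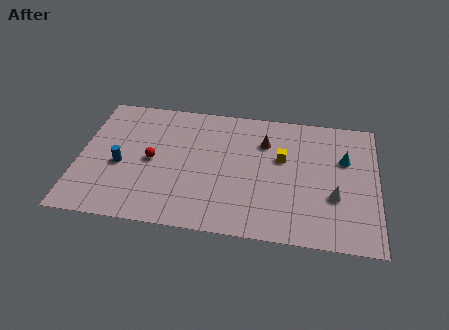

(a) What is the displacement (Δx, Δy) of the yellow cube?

(-2.1, 2.1)

The yellow cube started near (13.2, 3.9) and ended near (11.1, 6.0).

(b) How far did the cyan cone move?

2.4

From (12.2, 6.9) to (14.5, 6.4), the cyan cone covered √(2.3² + 0.5²) ≈ 2.4 units.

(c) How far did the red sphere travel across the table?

2.1

From (2.1, 5.8) to (4.0, 4.8), the red sphere covered √(1.9² + 1.0²) ≈ 2.1 units.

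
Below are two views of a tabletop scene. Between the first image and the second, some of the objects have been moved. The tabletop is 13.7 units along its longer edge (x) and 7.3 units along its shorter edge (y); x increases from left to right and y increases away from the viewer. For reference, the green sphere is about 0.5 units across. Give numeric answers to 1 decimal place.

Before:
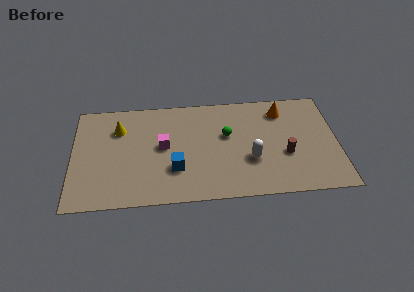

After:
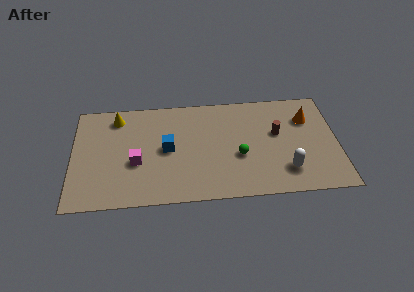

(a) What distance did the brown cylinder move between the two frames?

1.6

The brown cylinder was near (11.0, 2.8) before and (10.6, 4.3) after, so it travelled √(0.4² + 1.5²) ≈ 1.6 units.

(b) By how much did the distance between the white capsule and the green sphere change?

+0.5

The distance was about 2.2 in the first image and 2.7 in the second, so they moved 0.5 units further apart.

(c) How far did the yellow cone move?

0.8

The yellow cone was near (2.4, 5.3) before and (2.3, 6.1) after, so it travelled √(0.1² + 0.8²) ≈ 0.8 units.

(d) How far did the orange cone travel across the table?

1.5

From (10.9, 5.9) to (12.2, 5.2), the orange cone covered √(1.3² + 0.7²) ≈ 1.5 units.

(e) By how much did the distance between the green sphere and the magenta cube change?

+2.0

The distance was about 3.3 in the first image and 5.3 in the second, so they moved 2.0 units further apart.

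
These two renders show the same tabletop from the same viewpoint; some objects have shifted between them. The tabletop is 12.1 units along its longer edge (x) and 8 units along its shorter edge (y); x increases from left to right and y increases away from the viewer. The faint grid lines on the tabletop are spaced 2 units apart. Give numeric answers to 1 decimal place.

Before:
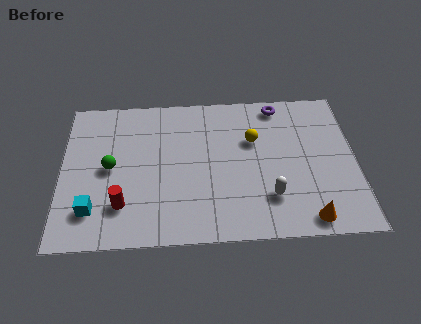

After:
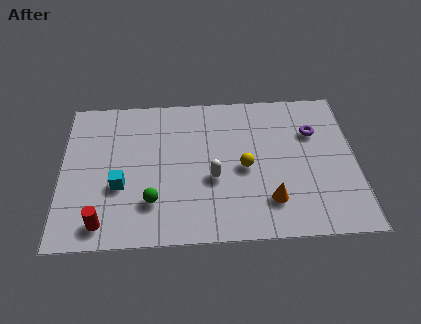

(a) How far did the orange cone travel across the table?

1.8

The orange cone moved from about (10.0, 0.9) to (8.5, 1.9), a distance of √(1.5² + 1.0²) ≈ 1.8.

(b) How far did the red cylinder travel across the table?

1.2

The red cylinder moved from about (2.5, 2.0) to (1.7, 1.1), a distance of √(0.8² + 0.9²) ≈ 1.2.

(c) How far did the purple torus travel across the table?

2.1

From (9.0, 7.1) to (10.4, 5.5), the purple torus covered √(1.4² + 1.6²) ≈ 2.1 units.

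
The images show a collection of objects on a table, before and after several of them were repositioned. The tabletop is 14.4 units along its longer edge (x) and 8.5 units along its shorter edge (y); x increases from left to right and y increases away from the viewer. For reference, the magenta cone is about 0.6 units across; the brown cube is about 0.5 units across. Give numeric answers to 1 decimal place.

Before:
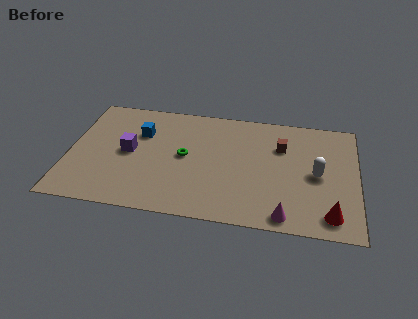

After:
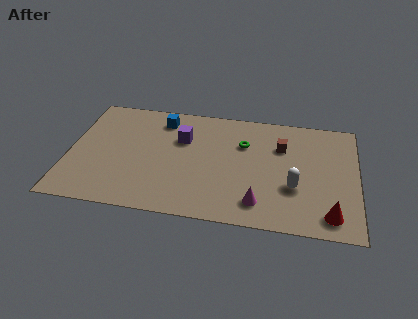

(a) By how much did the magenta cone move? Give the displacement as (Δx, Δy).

(-1.3, 0.7)

The magenta cone started near (10.9, 0.9) and ended near (9.6, 1.6).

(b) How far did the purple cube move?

3.0

The purple cube was near (3.0, 4.3) before and (5.6, 5.7) after, so it travelled √(2.6² + 1.4²) ≈ 3.0 units.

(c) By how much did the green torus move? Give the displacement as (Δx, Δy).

(2.9, 1.4)

The green torus was at about (5.8, 4.4) and moved to about (8.7, 5.8).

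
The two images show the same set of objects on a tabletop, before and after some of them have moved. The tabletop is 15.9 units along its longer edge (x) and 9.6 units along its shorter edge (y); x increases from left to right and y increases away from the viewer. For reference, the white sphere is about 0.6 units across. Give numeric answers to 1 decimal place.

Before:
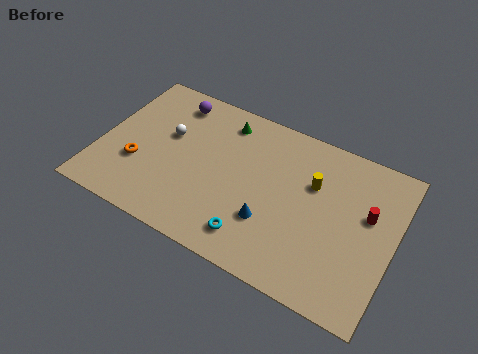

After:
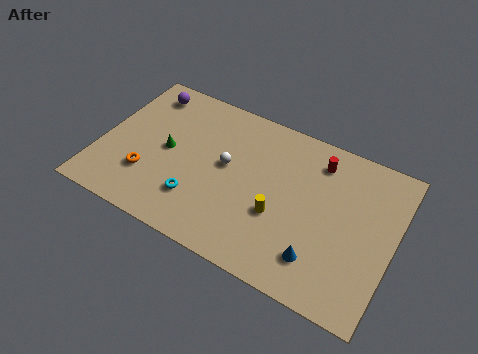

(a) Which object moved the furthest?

the green cone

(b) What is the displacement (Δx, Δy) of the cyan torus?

(-3.2, 0.8)

The cyan torus started near (8.8, 1.7) and ended near (5.6, 2.5).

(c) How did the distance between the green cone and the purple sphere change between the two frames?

+0.9

They were about 2.9 units apart before and 3.8 after — 0.9 units further apart.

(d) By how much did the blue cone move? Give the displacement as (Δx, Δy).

(2.8, -0.9)

From the two frames, the blue cone sits at roughly (9.5, 3.0) before and (12.3, 2.1) after.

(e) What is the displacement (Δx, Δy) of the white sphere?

(3.3, -0.5)

From the two frames, the white sphere sits at roughly (3.5, 5.8) before and (6.8, 5.3) after.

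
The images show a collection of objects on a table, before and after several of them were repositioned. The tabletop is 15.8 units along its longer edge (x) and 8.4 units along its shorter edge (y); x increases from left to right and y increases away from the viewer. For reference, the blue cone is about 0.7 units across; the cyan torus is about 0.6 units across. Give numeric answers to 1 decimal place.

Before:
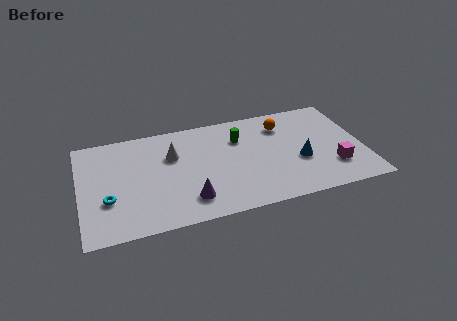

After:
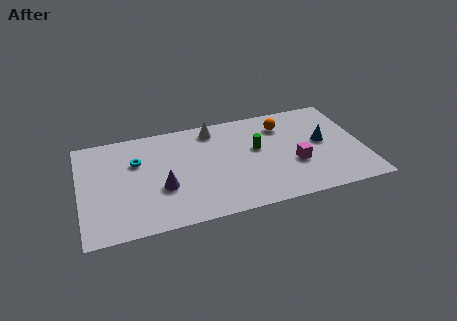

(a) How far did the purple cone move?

1.9

From (5.9, 1.8) to (4.5, 3.1), the purple cone covered √(1.4² + 1.3²) ≈ 1.9 units.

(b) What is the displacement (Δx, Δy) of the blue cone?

(1.4, 1.2)

From the two frames, the blue cone sits at roughly (12.2, 3.3) before and (13.6, 4.5) after.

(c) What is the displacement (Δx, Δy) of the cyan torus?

(1.7, 2.7)

The cyan torus started near (1.5, 2.9) and ended near (3.2, 5.6).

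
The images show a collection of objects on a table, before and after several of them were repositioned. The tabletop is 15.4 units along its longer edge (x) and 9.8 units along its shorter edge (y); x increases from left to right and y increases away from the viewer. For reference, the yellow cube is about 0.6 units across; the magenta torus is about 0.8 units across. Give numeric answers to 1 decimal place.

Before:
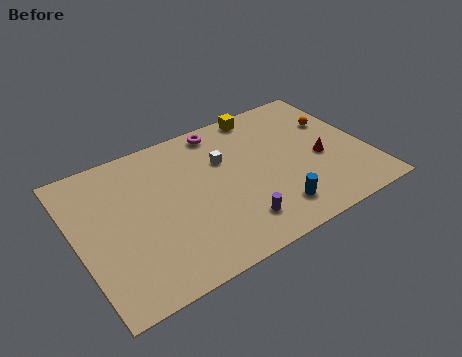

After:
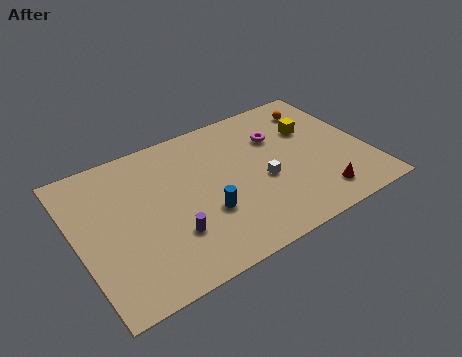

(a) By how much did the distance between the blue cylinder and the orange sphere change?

+2.0

Before: roughly 6.2 units apart; after: 8.2. That's 2.0 units further apart.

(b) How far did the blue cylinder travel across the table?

3.7

The blue cylinder was near (9.9, 1.9) before and (6.5, 3.4) after, so it travelled √(3.4² + 1.5²) ≈ 3.7 units.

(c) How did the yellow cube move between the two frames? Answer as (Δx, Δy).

(2.3, -2.4)

From the two frames, the yellow cube sits at roughly (10.5, 8.9) before and (12.8, 6.5) after.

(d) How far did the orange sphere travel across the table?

1.6

The orange sphere moved from about (14.1, 6.5) to (13.4, 7.9), a distance of √(0.7² + 1.4²) ≈ 1.6.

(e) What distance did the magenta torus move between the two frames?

3.4

The magenta torus moved from about (8.2, 8.7) to (11.0, 6.8), a distance of √(2.8² + 1.9²) ≈ 3.4.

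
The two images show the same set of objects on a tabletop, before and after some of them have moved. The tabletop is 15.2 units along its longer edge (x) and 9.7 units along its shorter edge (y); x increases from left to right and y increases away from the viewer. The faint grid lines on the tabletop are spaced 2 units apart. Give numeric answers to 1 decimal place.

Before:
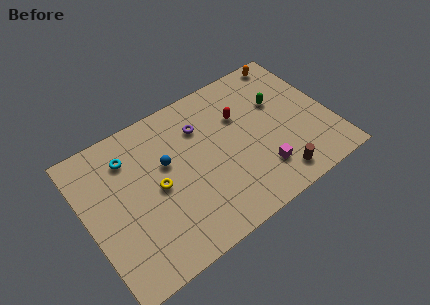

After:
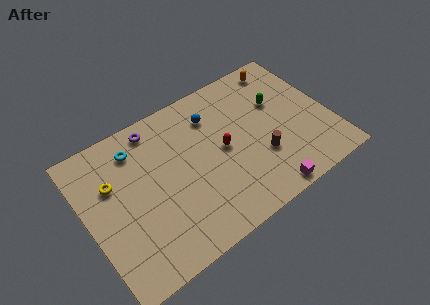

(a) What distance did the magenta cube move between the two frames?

1.5

From (10.4, 2.3) to (10.4, 0.8), the magenta cube covered √(0.0² + 1.5²) ≈ 1.5 units.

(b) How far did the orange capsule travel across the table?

0.6

From (13.6, 8.8) to (13.1, 8.5), the orange capsule covered √(0.5² + 0.3²) ≈ 0.6 units.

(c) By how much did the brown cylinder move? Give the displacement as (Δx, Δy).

(-0.6, 1.8)

From the two frames, the brown cylinder sits at roughly (11.2, 1.4) before and (10.6, 3.2) after.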